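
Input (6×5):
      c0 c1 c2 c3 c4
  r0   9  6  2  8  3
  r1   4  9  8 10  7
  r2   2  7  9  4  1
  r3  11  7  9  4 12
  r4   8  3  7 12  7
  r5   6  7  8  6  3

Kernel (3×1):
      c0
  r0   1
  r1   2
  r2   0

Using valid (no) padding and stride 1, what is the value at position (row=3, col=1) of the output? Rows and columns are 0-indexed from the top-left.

13

The receptive field on the input at this output position is [7 / 3 / 7]. Elementwise product with the kernel and sum: 7·1 + 3·2.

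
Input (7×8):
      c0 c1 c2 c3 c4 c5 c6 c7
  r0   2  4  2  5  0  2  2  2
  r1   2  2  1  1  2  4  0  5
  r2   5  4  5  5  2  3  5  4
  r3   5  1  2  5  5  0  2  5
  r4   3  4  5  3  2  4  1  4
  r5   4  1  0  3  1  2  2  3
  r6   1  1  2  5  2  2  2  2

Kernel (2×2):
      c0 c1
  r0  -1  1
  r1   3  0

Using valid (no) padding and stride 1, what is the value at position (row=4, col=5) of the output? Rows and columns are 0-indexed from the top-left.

The receptive field on the input at this output position is [4 1 / 2 2]. Elementwise product with the kernel and sum: 4·-1 + 1·1 + 2·3.

3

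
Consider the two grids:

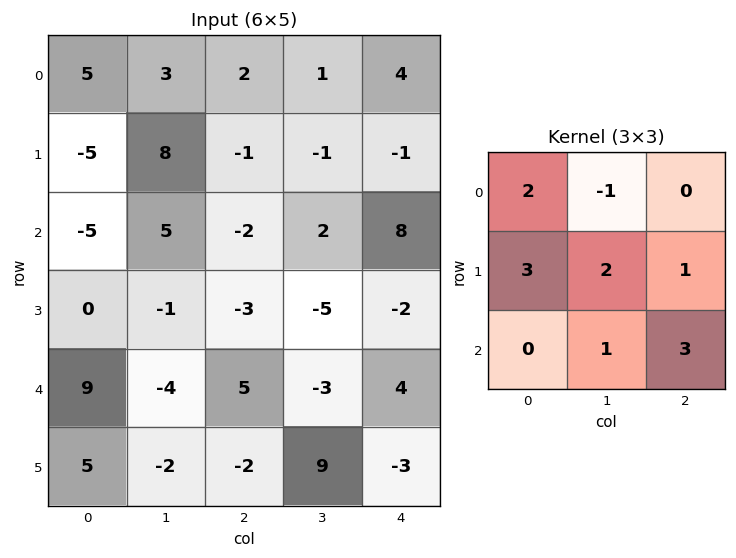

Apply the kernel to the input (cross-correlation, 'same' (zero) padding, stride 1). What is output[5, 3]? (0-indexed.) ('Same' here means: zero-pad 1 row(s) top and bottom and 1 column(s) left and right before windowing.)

The receptive field on the zero-padded input at this output position is [5 -3 4 / -2 9 -3 / 0 0 0]. Elementwise product with the kernel and sum: 5·2 + -3·-1 + -2·3 + 9·2 + -3·1 + 0·1 + 0·3.

22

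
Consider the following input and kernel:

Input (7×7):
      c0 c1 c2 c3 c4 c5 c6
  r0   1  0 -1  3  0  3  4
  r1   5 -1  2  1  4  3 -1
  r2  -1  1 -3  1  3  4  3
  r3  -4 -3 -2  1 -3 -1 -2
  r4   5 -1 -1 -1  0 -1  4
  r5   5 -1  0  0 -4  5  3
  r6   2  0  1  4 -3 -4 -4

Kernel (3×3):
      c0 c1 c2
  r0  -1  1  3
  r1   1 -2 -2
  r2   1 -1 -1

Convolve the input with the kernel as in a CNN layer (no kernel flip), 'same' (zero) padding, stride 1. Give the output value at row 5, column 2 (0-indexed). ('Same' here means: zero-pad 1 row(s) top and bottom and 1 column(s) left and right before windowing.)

-9

The receptive field on the zero-padded input at this output position is [-1 -1 -1 / -1 0 0 / 0 1 4]. Elementwise product with the kernel and sum: -1·-1 + -1·1 + -1·3 + -1·1 + 0·-2 + 0·-2 + 0·1 + 1·-1 + 4·-1.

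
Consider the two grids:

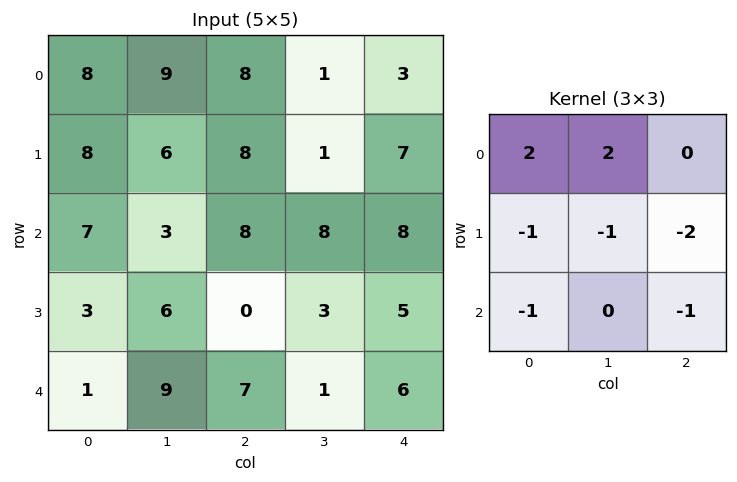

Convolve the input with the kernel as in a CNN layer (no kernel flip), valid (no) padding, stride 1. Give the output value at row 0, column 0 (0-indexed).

The receptive field on the input at this output position is [8 9 8 / 8 6 8 / 7 3 8]. Elementwise product with the kernel and sum: 8·2 + 9·2 + 8·-1 + 6·-1 + 8·-2 + 7·-1 + 8·-1.

-11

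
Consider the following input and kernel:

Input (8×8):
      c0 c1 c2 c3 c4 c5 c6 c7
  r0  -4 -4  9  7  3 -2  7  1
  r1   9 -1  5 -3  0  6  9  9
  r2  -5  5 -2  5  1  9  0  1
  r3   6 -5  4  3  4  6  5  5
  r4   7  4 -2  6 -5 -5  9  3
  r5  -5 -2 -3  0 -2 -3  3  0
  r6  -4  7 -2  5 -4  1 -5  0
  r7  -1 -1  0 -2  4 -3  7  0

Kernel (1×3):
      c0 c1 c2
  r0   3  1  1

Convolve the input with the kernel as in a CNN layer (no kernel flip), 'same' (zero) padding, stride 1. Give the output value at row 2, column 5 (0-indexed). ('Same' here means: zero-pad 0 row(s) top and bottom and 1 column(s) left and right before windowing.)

12

The receptive field on the zero-padded input at this output position is [1 9 0]. Elementwise product with the kernel and sum: 1·3 + 9·1 + 0·1.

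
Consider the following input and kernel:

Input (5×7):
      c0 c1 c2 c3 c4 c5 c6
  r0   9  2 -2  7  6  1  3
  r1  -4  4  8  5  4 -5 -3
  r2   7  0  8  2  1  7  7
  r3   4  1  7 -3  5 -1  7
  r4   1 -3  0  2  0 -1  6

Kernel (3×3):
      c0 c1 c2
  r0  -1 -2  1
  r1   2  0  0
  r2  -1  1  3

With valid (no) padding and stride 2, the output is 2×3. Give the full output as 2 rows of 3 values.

-6 7 30
5 5 19

Output[0,0]: The receptive field on the input at this output position is [9 2 -2 / -4 4 8 / 7 0 8]. Elementwise product with the kernel and sum: 9·-1 + 2·-2 + -2·1 + -4·2 + 7·-1 + 0·1 + 8·3.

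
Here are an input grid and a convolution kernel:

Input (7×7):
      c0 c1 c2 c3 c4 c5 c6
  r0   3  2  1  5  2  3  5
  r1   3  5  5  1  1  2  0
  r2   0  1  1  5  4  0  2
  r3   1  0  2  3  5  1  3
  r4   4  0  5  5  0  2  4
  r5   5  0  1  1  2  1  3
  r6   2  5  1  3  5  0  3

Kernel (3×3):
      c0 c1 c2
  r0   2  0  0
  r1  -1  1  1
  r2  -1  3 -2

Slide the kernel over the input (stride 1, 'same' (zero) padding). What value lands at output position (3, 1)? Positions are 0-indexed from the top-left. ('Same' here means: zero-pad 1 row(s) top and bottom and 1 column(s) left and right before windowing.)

The receptive field on the zero-padded input at this output position is [0 1 1 / 1 0 2 / 4 0 5]. Elementwise product with the kernel and sum: 0·2 + 1·-1 + 0·1 + 2·1 + 4·-1 + 0·3 + 5·-2.

-13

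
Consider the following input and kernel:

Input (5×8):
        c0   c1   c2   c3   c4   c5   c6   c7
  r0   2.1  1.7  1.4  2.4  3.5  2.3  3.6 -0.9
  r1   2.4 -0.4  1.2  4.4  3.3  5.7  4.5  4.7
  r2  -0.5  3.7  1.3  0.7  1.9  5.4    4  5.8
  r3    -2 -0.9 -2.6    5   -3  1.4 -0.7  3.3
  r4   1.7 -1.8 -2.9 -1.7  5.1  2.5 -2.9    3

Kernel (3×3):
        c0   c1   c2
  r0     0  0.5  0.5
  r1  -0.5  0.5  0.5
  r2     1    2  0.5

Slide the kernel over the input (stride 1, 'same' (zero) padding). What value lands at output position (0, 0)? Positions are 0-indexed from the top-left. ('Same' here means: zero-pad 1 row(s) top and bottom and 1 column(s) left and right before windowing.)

The receptive field on the zero-padded input at this output position is [0 0 0 / 0 2.1 1.7 / 0 2.4 -0.4]. Elementwise product with the kernel and sum: 0·0.5 + 0·0.5 + 0·-0.5 + 2.1·0.5 + 1.7·0.5 + 0·1 + 2.4·2 + -0.4·0.5.

6.5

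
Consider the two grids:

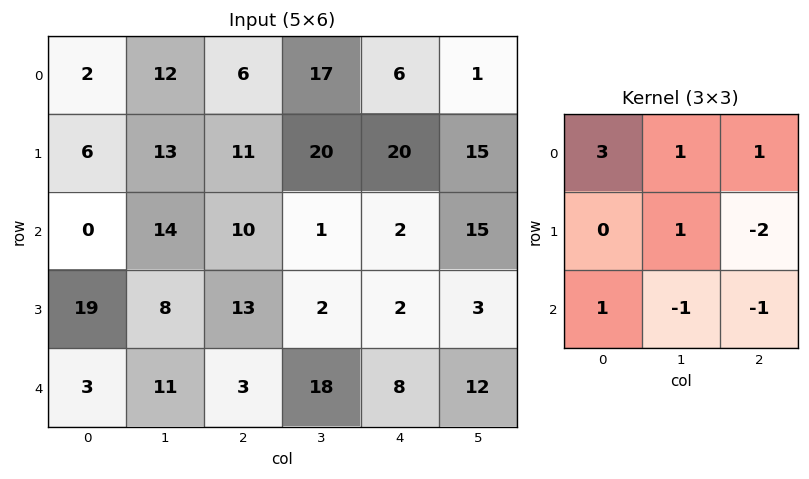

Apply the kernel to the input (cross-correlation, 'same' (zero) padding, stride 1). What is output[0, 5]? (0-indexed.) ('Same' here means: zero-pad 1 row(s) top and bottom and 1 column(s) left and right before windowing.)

The receptive field on the zero-padded input at this output position is [0 0 0 / 6 1 0 / 20 15 0]. Elementwise product with the kernel and sum: 0·3 + 0·1 + 0·1 + 1·1 + 0·-2 + 20·1 + 15·-1 + 0·-1.

6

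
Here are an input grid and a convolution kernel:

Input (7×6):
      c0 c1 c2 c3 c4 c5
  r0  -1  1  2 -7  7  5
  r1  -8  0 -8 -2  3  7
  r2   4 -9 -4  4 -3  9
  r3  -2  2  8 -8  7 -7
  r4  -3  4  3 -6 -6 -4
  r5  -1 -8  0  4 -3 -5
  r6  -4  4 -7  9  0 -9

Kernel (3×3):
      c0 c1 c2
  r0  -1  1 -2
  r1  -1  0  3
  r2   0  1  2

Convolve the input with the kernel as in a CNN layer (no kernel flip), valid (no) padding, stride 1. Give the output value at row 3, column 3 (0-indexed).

10

The receptive field on the input at this output position is [-8 7 -7 / -6 -6 -4 / 4 -3 -5]. Elementwise product with the kernel and sum: -8·-1 + 7·1 + -7·-2 + -6·-1 + -4·3 + -3·1 + -5·2.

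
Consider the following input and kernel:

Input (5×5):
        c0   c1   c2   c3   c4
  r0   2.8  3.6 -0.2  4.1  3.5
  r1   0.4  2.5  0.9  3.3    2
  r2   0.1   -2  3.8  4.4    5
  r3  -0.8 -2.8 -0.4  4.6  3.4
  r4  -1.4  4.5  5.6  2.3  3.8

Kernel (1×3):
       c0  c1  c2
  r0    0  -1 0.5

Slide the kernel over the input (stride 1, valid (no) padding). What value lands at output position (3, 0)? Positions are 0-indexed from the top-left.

The receptive field on the input at this output position is [-0.8 -2.8 -0.4]. Elementwise product with the kernel and sum: -2.8·-1 + -0.4·0.5.

2.6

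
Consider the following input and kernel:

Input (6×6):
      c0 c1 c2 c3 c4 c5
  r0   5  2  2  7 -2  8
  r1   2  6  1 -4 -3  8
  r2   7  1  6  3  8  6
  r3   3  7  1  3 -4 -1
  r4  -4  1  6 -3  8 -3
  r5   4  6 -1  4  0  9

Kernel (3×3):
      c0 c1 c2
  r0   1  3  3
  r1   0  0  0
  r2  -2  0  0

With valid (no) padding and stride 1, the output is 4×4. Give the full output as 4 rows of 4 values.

Output[0,0]: The receptive field on the input at this output position is [5 2 2 / 2 6 1 / 7 1 6]. Elementwise product with the kernel and sum: 5·1 + 2·3 + 2·3 + 7·-2.
Output[0,1]: The receptive field on the input at this output position is [2 2 7 / 6 1 -4 / 1 6 3]. Elementwise product with the kernel and sum: 2·1 + 2·3 + 7·3 + 1·-2.

3 27 5 19
17 -17 -22 5
36 26 27 51
19 7 0 -20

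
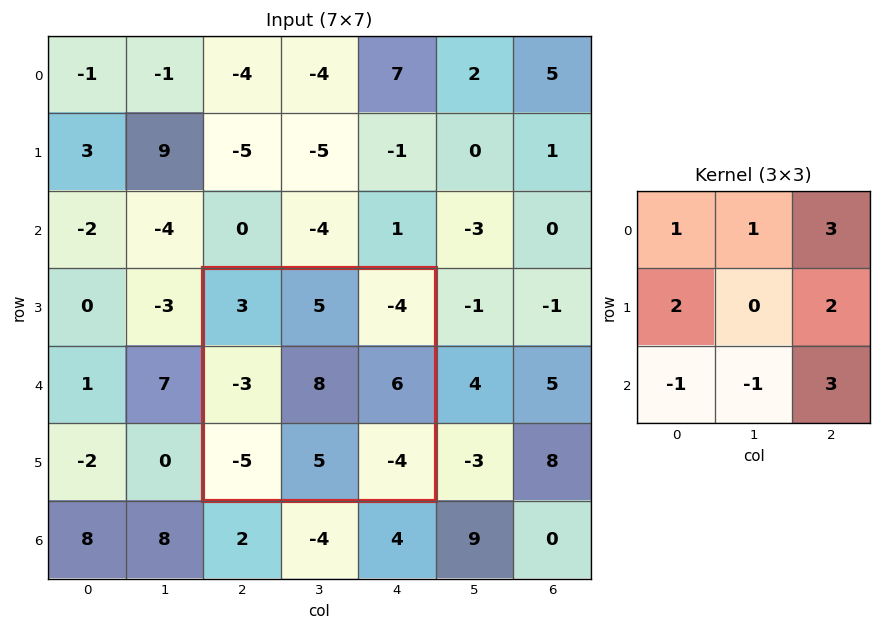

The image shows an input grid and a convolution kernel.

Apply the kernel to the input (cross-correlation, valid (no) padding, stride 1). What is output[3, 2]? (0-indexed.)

The receptive field on the input at this output position is [3 5 -4 / -3 8 6 / -5 5 -4]. Elementwise product with the kernel and sum: 3·1 + 5·1 + -4·3 + -3·2 + 6·2 + -5·-1 + 5·-1 + -4·3.

-10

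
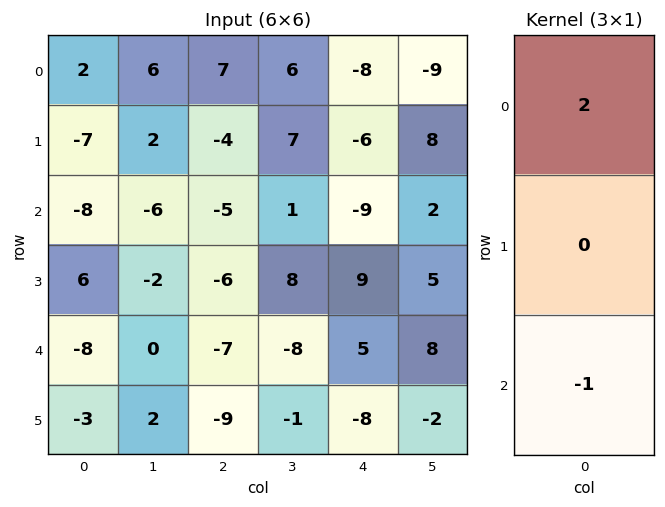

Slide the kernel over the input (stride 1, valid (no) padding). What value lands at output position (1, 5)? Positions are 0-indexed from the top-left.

11

The receptive field on the input at this output position is [8 / 2 / 5]. Elementwise product with the kernel and sum: 8·2 + 5·-1.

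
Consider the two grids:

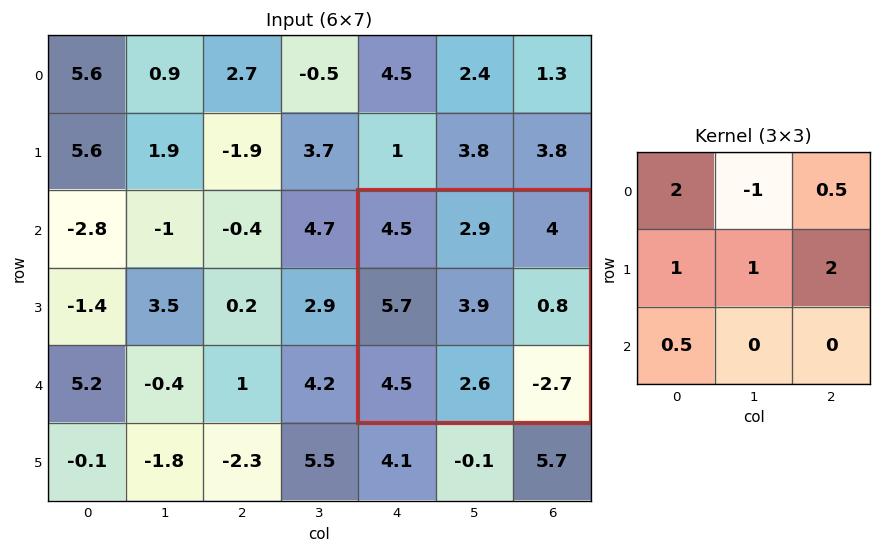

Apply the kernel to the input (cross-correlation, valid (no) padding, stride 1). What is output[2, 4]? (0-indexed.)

21.55

The receptive field on the input at this output position is [4.5 2.9 4 / 5.7 3.9 0.8 / 4.5 2.6 -2.7]. Elementwise product with the kernel and sum: 4.5·2 + 2.9·-1 + 4·0.5 + 5.7·1 + 3.9·1 + 0.8·2 + 4.5·0.5.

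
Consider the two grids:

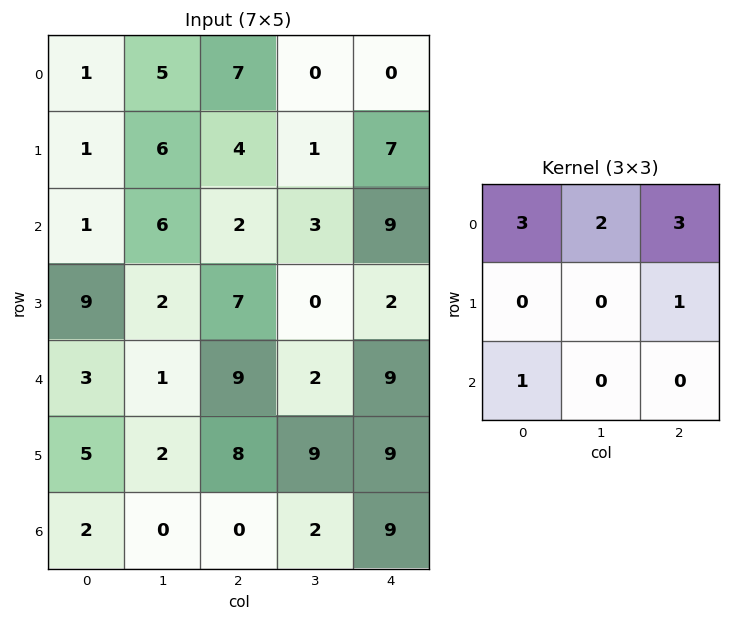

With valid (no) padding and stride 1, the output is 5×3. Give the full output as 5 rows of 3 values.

39 36 30
38 34 51
31 32 50
66 24 44
48 36 67

Output[0,0]: The receptive field on the input at this output position is [1 5 7 / 1 6 4 / 1 6 2]. Elementwise product with the kernel and sum: 1·3 + 5·2 + 7·3 + 4·1 + 1·1.
Output[0,1]: The receptive field on the input at this output position is [5 7 0 / 6 4 1 / 6 2 3]. Elementwise product with the kernel and sum: 5·3 + 7·2 + 0·3 + 1·1 + 6·1.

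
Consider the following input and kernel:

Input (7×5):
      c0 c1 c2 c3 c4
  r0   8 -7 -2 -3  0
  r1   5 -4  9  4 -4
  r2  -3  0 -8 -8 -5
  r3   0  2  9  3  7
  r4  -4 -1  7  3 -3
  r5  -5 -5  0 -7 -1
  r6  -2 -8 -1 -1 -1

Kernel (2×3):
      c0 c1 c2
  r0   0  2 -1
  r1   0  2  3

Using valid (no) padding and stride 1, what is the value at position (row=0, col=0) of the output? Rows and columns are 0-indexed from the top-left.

The receptive field on the input at this output position is [8 -7 -2 / 5 -4 9]. Elementwise product with the kernel and sum: -7·2 + -2·-1 + -4·2 + 9·3.

7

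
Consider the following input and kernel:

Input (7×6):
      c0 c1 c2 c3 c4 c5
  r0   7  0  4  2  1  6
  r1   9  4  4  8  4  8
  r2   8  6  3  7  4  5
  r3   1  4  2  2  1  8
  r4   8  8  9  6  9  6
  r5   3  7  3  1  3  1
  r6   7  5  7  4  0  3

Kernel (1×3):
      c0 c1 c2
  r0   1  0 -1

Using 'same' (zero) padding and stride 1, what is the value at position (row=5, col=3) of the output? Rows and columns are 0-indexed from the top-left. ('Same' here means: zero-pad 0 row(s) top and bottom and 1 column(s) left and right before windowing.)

The receptive field on the zero-padded input at this output position is [3 1 3]. Elementwise product with the kernel and sum: 3·1 + 3·-1.

0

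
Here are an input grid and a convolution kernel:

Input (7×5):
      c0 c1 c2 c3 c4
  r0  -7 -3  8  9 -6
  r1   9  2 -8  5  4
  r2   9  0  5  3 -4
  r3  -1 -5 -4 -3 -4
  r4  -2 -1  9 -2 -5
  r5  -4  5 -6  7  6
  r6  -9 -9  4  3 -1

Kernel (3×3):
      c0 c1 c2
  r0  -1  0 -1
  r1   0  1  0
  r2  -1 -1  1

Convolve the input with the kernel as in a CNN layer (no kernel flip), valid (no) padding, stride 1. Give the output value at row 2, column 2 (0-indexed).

The receptive field on the input at this output position is [5 3 -4 / -4 -3 -4 / 9 -2 -5]. Elementwise product with the kernel and sum: 5·-1 + -4·-1 + -3·1 + 9·-1 + -2·-1 + -5·1.

-16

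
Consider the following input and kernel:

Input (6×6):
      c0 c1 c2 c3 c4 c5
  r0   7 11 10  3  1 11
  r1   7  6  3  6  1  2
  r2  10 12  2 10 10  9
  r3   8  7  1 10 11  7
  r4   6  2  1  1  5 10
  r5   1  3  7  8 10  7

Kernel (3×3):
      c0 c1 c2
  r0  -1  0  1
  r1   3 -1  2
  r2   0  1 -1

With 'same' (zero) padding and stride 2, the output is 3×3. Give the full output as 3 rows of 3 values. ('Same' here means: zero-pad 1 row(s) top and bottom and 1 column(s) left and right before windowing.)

16 26 29
21 45 38
3 9 18

Output[0,0]: The receptive field on the zero-padded input at this output position is [0 0 0 / 0 7 11 / 0 7 6]. Elementwise product with the kernel and sum: 0·-1 + 0·1 + 0·3 + 7·-1 + 11·2 + 7·1 + 6·-1.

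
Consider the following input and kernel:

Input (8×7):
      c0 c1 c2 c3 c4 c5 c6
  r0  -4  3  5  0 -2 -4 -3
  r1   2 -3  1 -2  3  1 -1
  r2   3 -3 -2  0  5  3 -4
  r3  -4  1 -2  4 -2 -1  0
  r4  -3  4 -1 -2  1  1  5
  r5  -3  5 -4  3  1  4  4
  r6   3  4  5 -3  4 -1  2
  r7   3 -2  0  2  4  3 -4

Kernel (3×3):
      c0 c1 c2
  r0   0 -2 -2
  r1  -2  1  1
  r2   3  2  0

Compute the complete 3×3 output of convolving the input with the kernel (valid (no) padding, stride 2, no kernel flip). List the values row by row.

-19 -3 29
16 -11 10
18 23 4

Output[0,0]: The receptive field on the input at this output position is [-4 3 5 / 2 -3 1 / 3 -3 -2]. Elementwise product with the kernel and sum: 3·-2 + 5·-2 + 2·-2 + -3·1 + 1·1 + 3·3 + -3·2.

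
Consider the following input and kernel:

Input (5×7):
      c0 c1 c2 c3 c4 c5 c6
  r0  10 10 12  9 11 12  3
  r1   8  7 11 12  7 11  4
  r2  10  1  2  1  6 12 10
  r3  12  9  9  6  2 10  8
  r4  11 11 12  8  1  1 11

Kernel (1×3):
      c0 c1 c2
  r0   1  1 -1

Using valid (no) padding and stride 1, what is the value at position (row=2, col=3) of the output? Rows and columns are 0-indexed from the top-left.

-5

The receptive field on the input at this output position is [1 6 12]. Elementwise product with the kernel and sum: 1·1 + 6·1 + 12·-1.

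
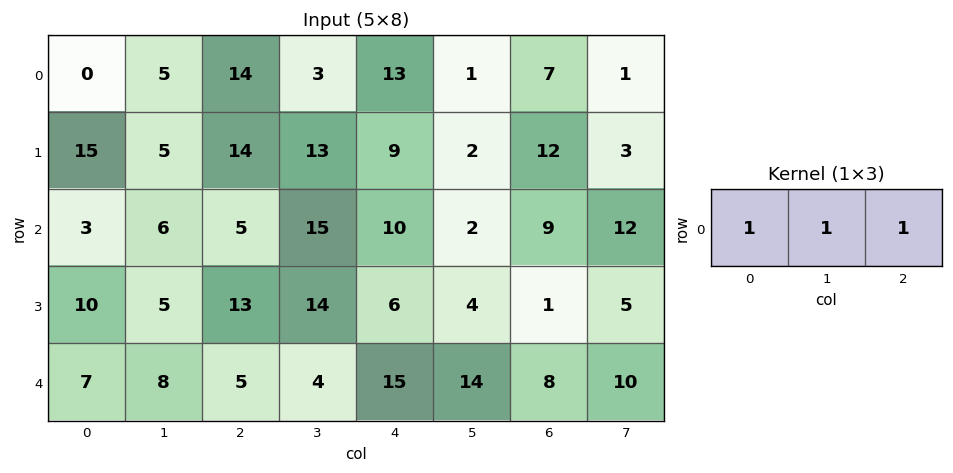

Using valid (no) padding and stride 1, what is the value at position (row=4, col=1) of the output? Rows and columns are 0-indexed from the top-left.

17

The receptive field on the input at this output position is [8 5 4]. Elementwise product with the kernel and sum: 8·1 + 5·1 + 4·1.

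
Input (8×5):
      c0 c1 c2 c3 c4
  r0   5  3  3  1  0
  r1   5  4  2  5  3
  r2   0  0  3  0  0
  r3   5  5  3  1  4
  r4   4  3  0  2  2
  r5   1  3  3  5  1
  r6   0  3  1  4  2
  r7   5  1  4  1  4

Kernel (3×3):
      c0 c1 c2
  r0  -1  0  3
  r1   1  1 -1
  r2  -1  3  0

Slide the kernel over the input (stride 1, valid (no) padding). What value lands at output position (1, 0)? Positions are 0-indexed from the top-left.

The receptive field on the input at this output position is [5 4 2 / 0 0 3 / 5 5 3]. Elementwise product with the kernel and sum: 5·-1 + 2·3 + 0·1 + 0·1 + 3·-1 + 5·-1 + 5·3.

8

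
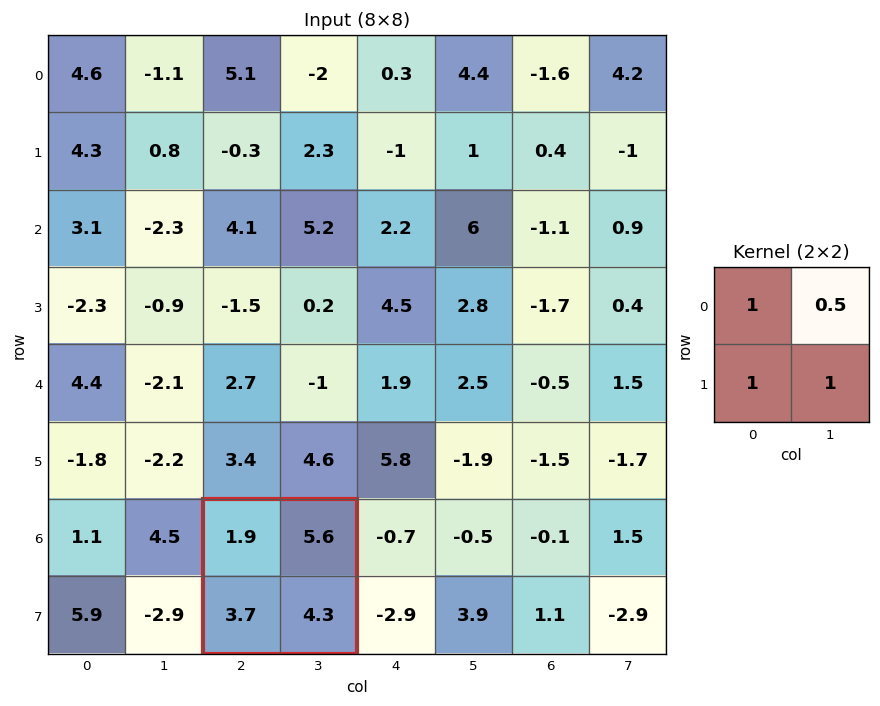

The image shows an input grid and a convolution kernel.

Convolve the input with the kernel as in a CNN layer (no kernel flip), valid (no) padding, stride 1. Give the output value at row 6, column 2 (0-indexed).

The receptive field on the input at this output position is [1.9 5.6 / 3.7 4.3]. Elementwise product with the kernel and sum: 1.9·1 + 5.6·0.5 + 3.7·1 + 4.3·1.

12.7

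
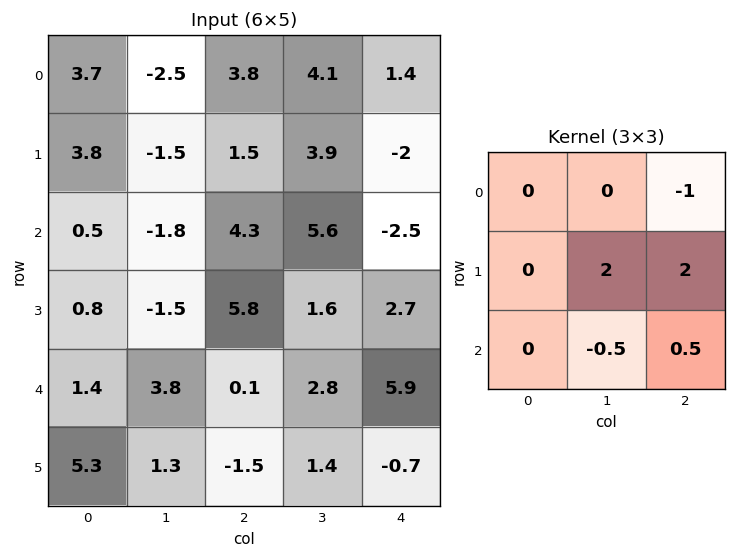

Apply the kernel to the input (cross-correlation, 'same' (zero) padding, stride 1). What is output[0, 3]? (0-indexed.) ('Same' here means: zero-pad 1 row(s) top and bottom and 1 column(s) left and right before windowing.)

8.05

The receptive field on the zero-padded input at this output position is [0 0 0 / 3.8 4.1 1.4 / 1.5 3.9 -2]. Elementwise product with the kernel and sum: 0·-1 + 4.1·2 + 1.4·2 + 3.9·-0.5 + -2·0.5.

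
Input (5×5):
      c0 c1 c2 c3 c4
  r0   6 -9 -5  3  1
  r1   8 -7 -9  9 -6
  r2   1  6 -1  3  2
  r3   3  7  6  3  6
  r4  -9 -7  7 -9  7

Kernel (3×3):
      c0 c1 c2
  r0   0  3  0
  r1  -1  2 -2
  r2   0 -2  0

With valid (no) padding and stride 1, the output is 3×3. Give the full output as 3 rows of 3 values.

Output[0,0]: The receptive field on the input at this output position is [6 -9 -5 / 8 -7 -9 / 1 6 -1]. Elementwise product with the kernel and sum: -9·3 + 8·-1 + -7·2 + -9·-2 + 6·-2.

-43 -42 42
-22 -53 24
31 -18 15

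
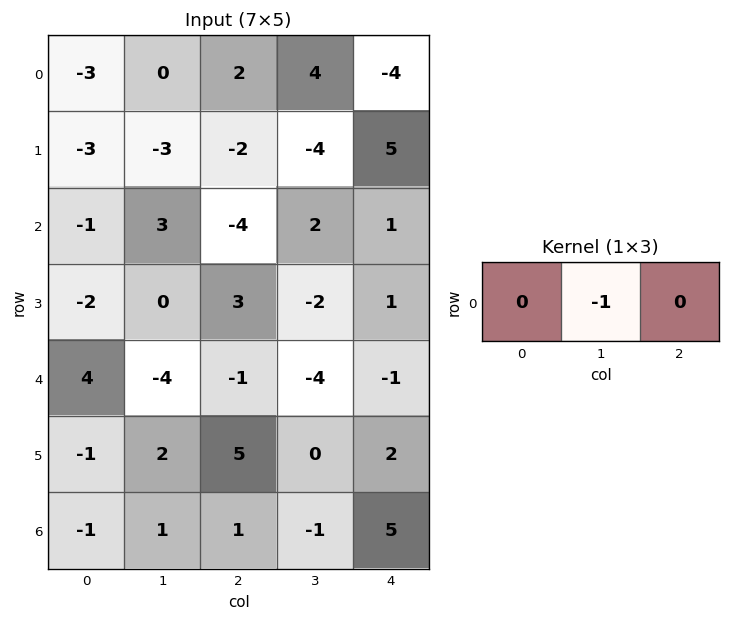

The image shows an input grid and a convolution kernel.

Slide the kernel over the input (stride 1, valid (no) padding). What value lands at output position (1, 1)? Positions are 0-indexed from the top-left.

The receptive field on the input at this output position is [-3 -2 -4]. Elementwise product with the kernel and sum: -2·-1.

2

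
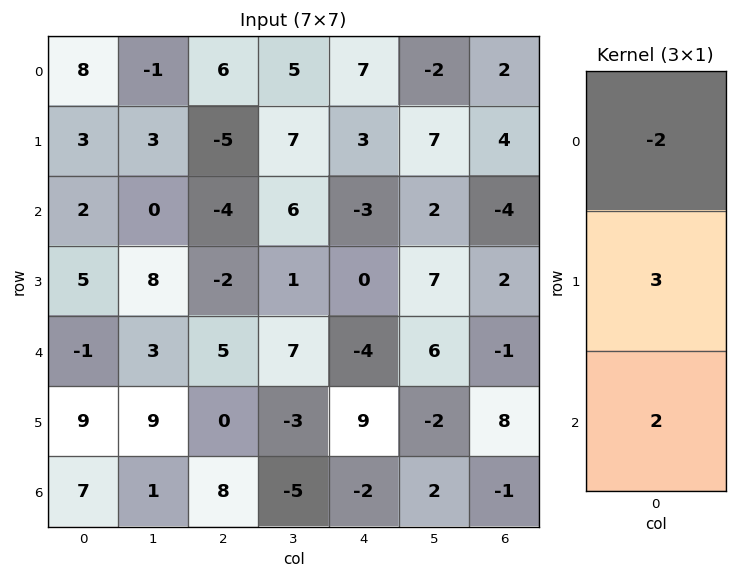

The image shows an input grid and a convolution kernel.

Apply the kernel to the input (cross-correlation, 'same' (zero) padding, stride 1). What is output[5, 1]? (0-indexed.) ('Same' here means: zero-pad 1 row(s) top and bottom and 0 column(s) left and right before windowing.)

The receptive field on the zero-padded input at this output position is [3 / 9 / 1]. Elementwise product with the kernel and sum: 3·-2 + 9·3 + 1·2.

23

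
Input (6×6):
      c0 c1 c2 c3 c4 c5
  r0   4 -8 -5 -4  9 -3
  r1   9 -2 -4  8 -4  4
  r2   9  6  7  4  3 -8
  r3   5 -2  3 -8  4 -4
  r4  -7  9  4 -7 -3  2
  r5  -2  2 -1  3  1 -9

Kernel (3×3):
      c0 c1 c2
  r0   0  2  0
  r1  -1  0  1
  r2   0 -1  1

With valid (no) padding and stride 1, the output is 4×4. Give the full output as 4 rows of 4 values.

Output[0,0]: The receptive field on the input at this output position is [4 -8 -5 / 9 -2 -4 / 9 6 7]. Elementwise product with the kernel and sum: -8·2 + 9·-1 + -4·1 + 6·-1 + 7·1.
Output[0,1]: The receptive field on the input at this output position is [-8 -5 -4 / -2 -4 8 / 6 7 4]. Elementwise product with the kernel and sum: -5·2 + -2·-1 + 8·1 + 7·-1 + 4·1.

-28 -3 -9 3
-1 -21 24 -28
5 -3 13 15
4 -6 -25 7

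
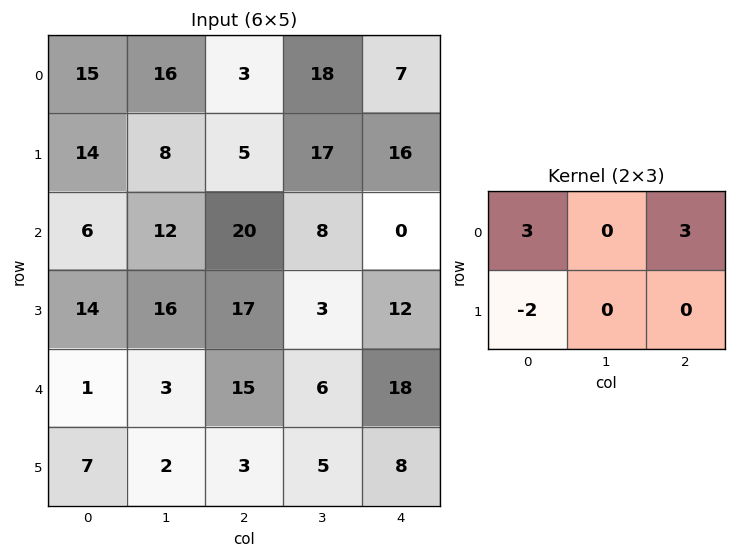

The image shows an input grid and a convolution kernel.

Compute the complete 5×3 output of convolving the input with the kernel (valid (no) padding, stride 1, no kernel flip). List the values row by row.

26 86 20
45 51 23
50 28 26
91 51 57
34 23 93

Output[0,0]: The receptive field on the input at this output position is [15 16 3 / 14 8 5]. Elementwise product with the kernel and sum: 15·3 + 3·3 + 14·-2.
Output[0,1]: The receptive field on the input at this output position is [16 3 18 / 8 5 17]. Elementwise product with the kernel and sum: 16·3 + 18·3 + 8·-2.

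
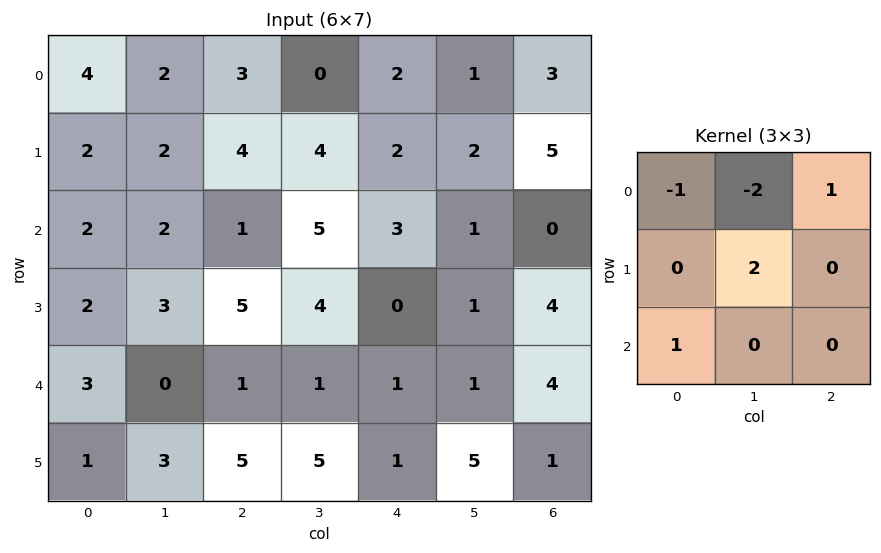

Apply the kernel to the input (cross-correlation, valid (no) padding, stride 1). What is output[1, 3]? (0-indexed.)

The receptive field on the input at this output position is [4 2 2 / 5 3 1 / 4 0 1]. Elementwise product with the kernel and sum: 4·-1 + 2·-2 + 2·1 + 3·2 + 4·1.

4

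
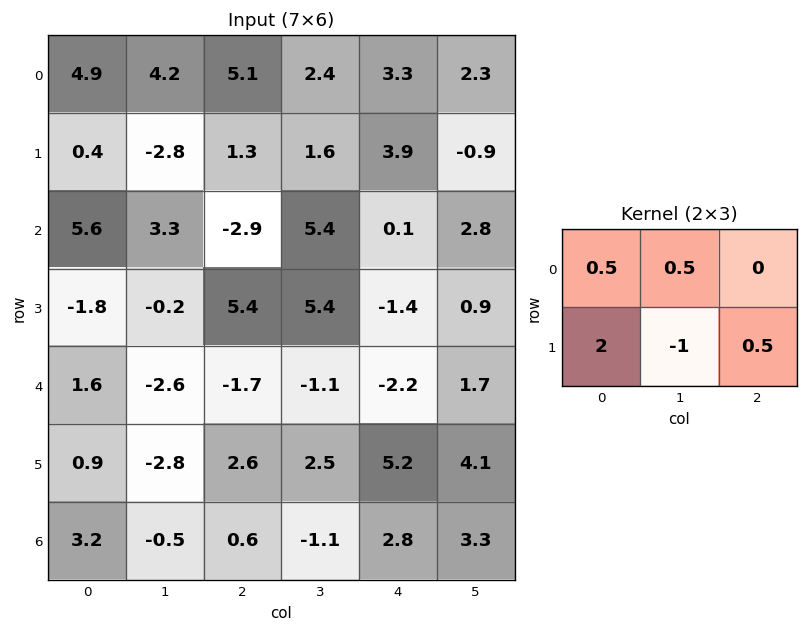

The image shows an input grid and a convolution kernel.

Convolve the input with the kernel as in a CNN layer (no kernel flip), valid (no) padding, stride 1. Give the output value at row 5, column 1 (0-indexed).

-2.25

The receptive field on the input at this output position is [-2.8 2.6 2.5 / -0.5 0.6 -1.1]. Elementwise product with the kernel and sum: -2.8·0.5 + 2.6·0.5 + -0.5·2 + 0.6·-1 + -1.1·0.5.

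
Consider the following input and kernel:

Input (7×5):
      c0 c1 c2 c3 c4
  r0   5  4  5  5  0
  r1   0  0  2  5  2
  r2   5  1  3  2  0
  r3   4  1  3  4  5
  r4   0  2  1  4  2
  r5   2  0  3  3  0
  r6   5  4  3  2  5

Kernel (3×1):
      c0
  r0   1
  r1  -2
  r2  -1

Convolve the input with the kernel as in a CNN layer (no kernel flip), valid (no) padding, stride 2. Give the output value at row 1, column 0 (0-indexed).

The receptive field on the input at this output position is [5 / 4 / 0]. Elementwise product with the kernel and sum: 5·1 + 4·-2 + 0·-1.

-3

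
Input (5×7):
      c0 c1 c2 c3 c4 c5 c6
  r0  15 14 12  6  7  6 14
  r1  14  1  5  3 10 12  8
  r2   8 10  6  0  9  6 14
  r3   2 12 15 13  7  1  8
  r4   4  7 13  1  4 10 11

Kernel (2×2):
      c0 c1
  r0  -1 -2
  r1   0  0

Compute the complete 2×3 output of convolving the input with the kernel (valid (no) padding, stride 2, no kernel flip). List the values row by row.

Output[0,0]: The receptive field on the input at this output position is [15 14 / 14 1]. Elementwise product with the kernel and sum: 15·-1 + 14·-2.
Output[0,1]: The receptive field on the input at this output position is [12 6 / 5 3]. Elementwise product with the kernel and sum: 12·-1 + 6·-2.

-43 -24 -19
-28 -6 -21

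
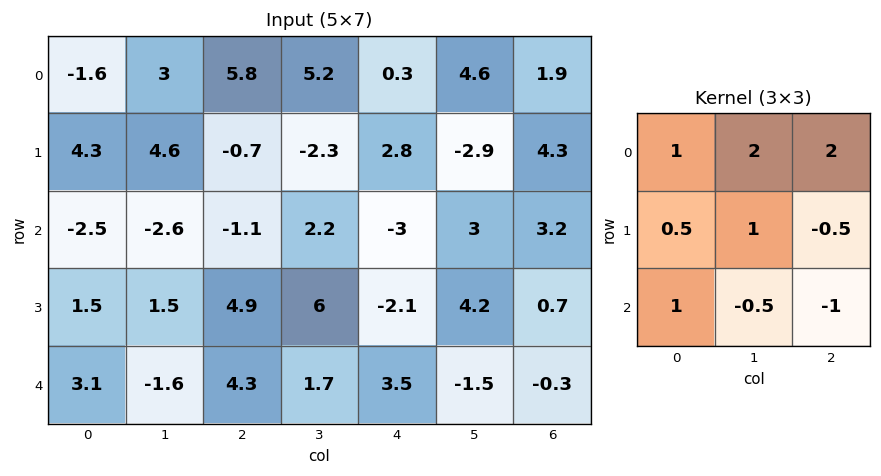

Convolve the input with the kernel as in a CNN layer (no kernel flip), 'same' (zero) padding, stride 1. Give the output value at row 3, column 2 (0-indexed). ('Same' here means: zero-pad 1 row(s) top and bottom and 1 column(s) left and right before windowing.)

-3.2

The receptive field on the zero-padded input at this output position is [-2.6 -1.1 2.2 / 1.5 4.9 6 / -1.6 4.3 1.7]. Elementwise product with the kernel and sum: -2.6·1 + -1.1·2 + 2.2·2 + 1.5·0.5 + 4.9·1 + 6·-0.5 + -1.6·1 + 4.3·-0.5 + 1.7·-1.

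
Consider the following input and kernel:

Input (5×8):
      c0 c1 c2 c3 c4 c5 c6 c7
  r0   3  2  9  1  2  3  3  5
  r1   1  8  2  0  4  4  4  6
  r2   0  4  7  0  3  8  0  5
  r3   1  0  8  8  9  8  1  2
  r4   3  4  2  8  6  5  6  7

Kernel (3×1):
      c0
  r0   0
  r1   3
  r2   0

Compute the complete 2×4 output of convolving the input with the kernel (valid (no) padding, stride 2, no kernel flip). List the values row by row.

Output[0,0]: The receptive field on the input at this output position is [3 / 1 / 0]. Elementwise product with the kernel and sum: 1·3.
Output[0,1]: The receptive field on the input at this output position is [9 / 2 / 7]. Elementwise product with the kernel and sum: 2·3.

3 6 12 12
3 24 27 3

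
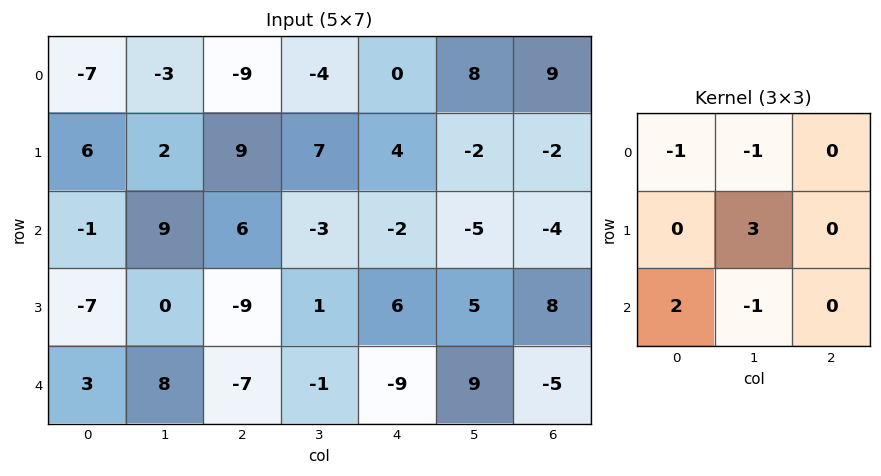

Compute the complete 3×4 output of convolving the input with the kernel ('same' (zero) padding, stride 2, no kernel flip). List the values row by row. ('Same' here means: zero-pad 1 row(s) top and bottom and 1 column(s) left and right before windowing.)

-27 -32 10 25
-2 16 -21 -6
16 -12 -34 -28

Output[0,0]: The receptive field on the zero-padded input at this output position is [0 0 0 / 0 -7 -3 / 0 6 2]. Elementwise product with the kernel and sum: 0·-1 + 0·-1 + -7·3 + 0·2 + 6·-1.
Output[0,1]: The receptive field on the zero-padded input at this output position is [0 0 0 / -3 -9 -4 / 2 9 7]. Elementwise product with the kernel and sum: 0·-1 + 0·-1 + -9·3 + 2·2 + 9·-1.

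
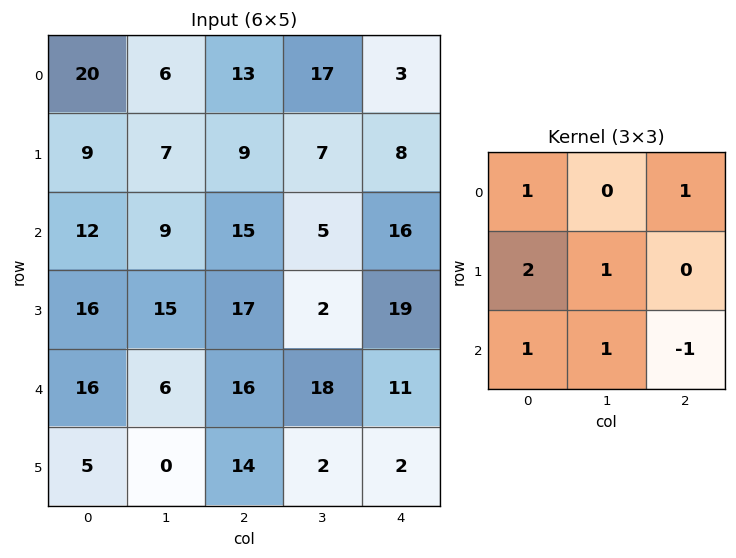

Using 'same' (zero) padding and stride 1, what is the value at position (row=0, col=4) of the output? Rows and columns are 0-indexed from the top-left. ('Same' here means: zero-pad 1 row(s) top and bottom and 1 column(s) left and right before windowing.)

The receptive field on the zero-padded input at this output position is [0 0 0 / 17 3 0 / 7 8 0]. Elementwise product with the kernel and sum: 0·1 + 0·1 + 17·2 + 3·1 + 7·1 + 8·1 + 0·-1.

52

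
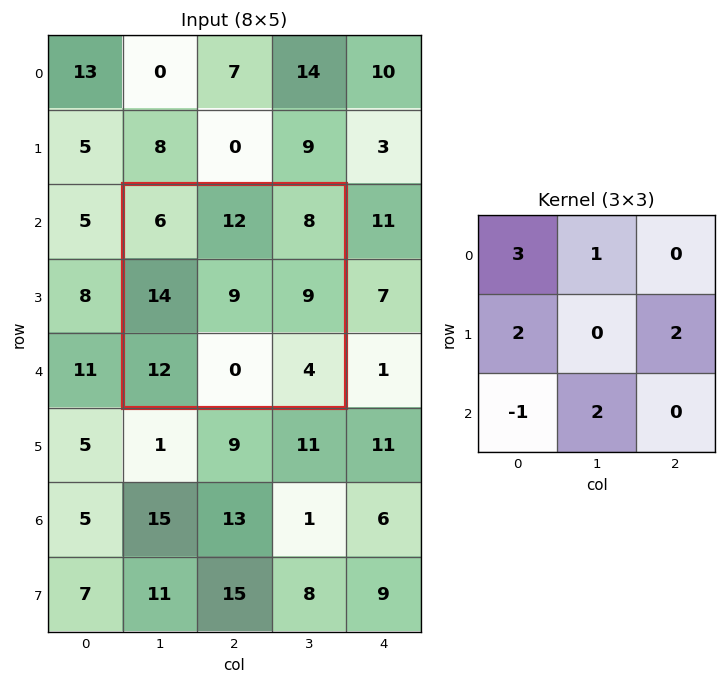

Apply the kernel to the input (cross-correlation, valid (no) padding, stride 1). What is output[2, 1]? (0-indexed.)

The receptive field on the input at this output position is [6 12 8 / 14 9 9 / 12 0 4]. Elementwise product with the kernel and sum: 6·3 + 12·1 + 14·2 + 9·2 + 12·-1 + 0·2.

64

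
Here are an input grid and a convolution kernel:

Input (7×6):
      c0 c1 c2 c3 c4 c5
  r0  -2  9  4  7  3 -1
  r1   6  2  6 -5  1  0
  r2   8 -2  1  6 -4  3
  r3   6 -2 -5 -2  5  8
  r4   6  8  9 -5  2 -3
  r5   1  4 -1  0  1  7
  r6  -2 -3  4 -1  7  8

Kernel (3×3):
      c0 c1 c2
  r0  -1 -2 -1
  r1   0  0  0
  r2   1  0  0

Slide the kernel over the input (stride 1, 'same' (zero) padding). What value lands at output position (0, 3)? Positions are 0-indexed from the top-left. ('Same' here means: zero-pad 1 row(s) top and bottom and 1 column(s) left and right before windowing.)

6

The receptive field on the zero-padded input at this output position is [0 0 0 / 4 7 3 / 6 -5 1]. Elementwise product with the kernel and sum: 0·-1 + 0·-2 + 0·-1 + 6·1.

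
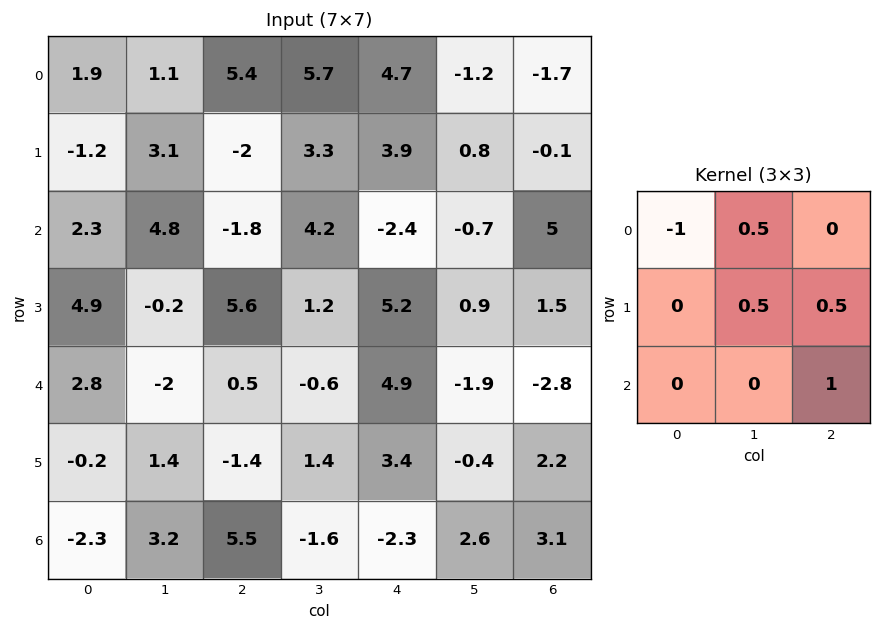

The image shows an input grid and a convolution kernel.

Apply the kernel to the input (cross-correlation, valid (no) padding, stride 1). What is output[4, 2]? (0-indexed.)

-0.7

The receptive field on the input at this output position is [0.5 -0.6 4.9 / -1.4 1.4 3.4 / 5.5 -1.6 -2.3]. Elementwise product with the kernel and sum: 0.5·-1 + -0.6·0.5 + 1.4·0.5 + 3.4·0.5 + -2.3·1.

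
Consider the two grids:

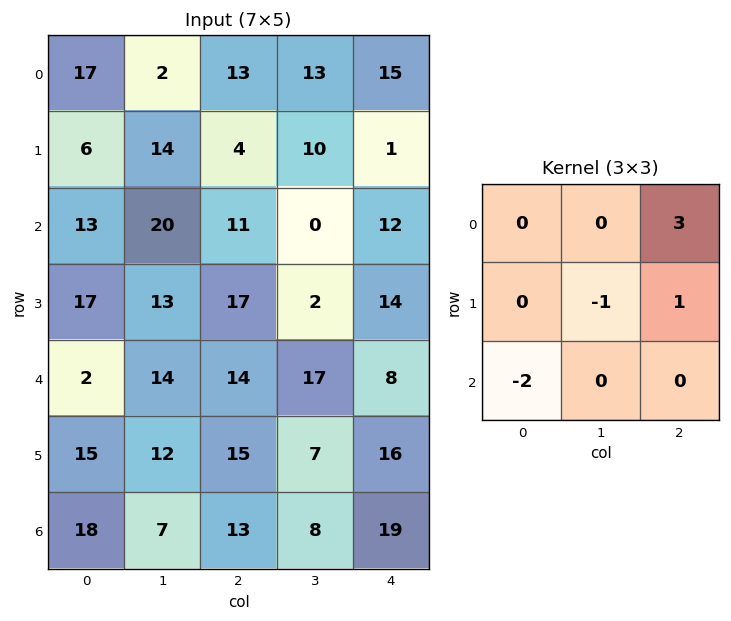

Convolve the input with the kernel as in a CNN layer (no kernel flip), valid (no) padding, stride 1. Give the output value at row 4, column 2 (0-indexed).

The receptive field on the input at this output position is [14 17 8 / 15 7 16 / 13 8 19]. Elementwise product with the kernel and sum: 8·3 + 7·-1 + 16·1 + 13·-2.

7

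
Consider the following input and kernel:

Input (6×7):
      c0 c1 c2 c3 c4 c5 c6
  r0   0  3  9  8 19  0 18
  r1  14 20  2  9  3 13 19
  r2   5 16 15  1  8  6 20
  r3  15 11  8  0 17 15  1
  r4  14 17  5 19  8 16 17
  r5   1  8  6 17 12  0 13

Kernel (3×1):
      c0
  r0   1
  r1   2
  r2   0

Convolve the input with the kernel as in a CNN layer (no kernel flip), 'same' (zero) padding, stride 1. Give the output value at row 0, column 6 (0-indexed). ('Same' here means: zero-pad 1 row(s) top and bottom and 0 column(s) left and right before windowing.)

36

The receptive field on the zero-padded input at this output position is [0 / 18 / 19]. Elementwise product with the kernel and sum: 0·1 + 18·2.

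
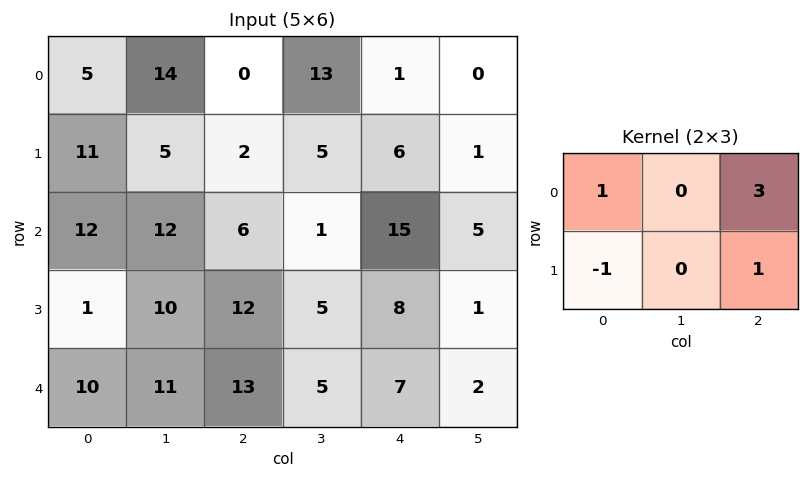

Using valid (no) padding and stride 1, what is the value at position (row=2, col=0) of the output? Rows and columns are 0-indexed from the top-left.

41

The receptive field on the input at this output position is [12 12 6 / 1 10 12]. Elementwise product with the kernel and sum: 12·1 + 6·3 + 1·-1 + 12·1.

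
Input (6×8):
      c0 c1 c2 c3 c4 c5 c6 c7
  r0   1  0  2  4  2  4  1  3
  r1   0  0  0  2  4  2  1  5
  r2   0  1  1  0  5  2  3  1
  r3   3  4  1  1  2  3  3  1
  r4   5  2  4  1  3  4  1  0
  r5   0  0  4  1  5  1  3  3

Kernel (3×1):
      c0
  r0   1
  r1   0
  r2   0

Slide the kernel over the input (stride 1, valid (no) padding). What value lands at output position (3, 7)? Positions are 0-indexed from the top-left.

1

The receptive field on the input at this output position is [1 / 0 / 3]. Elementwise product with the kernel and sum: 1·1.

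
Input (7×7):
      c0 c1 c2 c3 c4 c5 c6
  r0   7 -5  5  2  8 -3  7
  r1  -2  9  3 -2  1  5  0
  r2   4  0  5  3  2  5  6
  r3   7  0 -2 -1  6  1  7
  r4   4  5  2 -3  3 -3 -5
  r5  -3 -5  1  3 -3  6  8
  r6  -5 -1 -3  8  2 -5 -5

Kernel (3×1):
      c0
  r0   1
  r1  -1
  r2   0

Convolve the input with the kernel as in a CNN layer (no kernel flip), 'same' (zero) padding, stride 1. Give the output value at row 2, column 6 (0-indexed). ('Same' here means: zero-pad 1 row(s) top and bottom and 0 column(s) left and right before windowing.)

The receptive field on the zero-padded input at this output position is [0 / 6 / 7]. Elementwise product with the kernel and sum: 0·1 + 6·-1.

-6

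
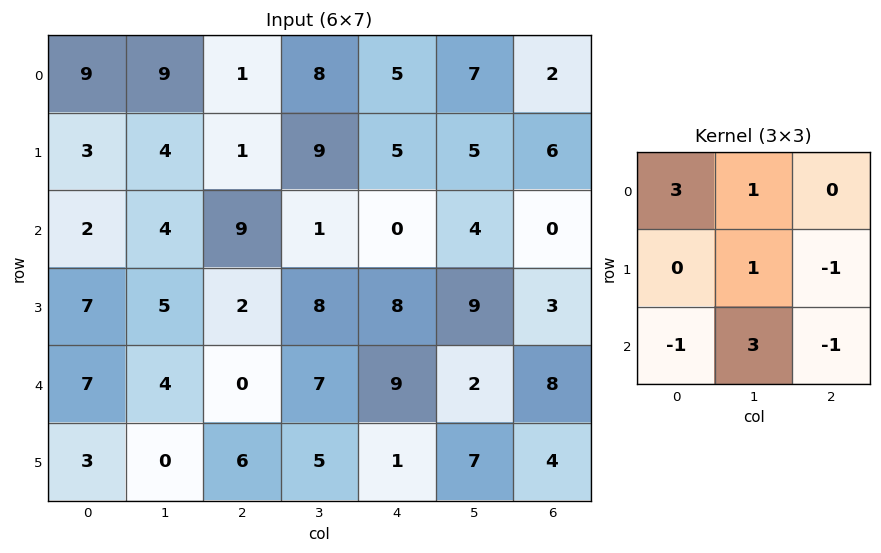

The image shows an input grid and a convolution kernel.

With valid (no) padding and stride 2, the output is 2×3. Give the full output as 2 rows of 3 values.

40 9 33
18 40 -1

Output[0,0]: The receptive field on the input at this output position is [9 9 1 / 3 4 1 / 2 4 9]. Elementwise product with the kernel and sum: 9·3 + 9·1 + 4·1 + 1·-1 + 2·-1 + 4·3 + 9·-1.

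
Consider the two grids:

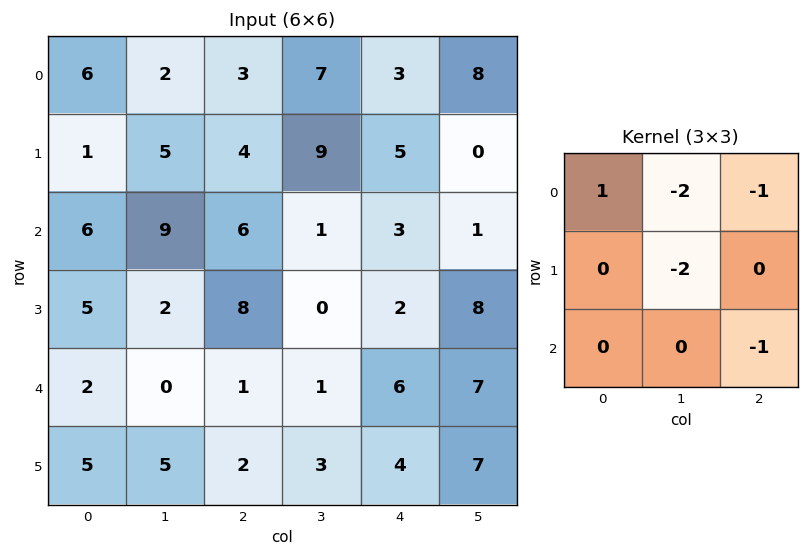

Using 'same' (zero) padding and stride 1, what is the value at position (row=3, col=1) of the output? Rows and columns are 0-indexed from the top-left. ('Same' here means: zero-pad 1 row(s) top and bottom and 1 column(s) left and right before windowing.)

-23

The receptive field on the zero-padded input at this output position is [6 9 6 / 5 2 8 / 2 0 1]. Elementwise product with the kernel and sum: 6·1 + 9·-2 + 6·-1 + 2·-2 + 1·-1.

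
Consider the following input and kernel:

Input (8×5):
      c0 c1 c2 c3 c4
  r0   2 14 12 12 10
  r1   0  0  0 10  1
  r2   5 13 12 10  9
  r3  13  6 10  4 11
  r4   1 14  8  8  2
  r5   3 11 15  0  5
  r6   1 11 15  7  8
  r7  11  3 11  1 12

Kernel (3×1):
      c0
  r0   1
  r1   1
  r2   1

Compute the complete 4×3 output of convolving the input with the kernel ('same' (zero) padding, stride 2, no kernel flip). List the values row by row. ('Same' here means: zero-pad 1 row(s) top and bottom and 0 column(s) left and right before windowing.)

2 12 11
18 22 21
17 33 18
15 41 25

Output[0,0]: The receptive field on the zero-padded input at this output position is [0 / 2 / 0]. Elementwise product with the kernel and sum: 0·1 + 2·1 + 0·1.
Output[0,1]: The receptive field on the zero-padded input at this output position is [0 / 12 / 0]. Elementwise product with the kernel and sum: 0·1 + 12·1 + 0·1.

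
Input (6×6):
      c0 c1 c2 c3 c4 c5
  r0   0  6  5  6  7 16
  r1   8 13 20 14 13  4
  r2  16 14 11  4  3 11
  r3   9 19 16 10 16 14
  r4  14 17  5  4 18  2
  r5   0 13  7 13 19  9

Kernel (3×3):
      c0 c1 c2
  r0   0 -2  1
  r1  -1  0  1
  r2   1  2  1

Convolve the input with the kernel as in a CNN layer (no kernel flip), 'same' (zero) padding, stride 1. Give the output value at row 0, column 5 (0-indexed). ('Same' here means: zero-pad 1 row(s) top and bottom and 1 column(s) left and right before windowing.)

The receptive field on the zero-padded input at this output position is [0 0 0 / 7 16 0 / 13 4 0]. Elementwise product with the kernel and sum: 0·-2 + 0·1 + 7·-1 + 0·1 + 13·1 + 4·2 + 0·1.

14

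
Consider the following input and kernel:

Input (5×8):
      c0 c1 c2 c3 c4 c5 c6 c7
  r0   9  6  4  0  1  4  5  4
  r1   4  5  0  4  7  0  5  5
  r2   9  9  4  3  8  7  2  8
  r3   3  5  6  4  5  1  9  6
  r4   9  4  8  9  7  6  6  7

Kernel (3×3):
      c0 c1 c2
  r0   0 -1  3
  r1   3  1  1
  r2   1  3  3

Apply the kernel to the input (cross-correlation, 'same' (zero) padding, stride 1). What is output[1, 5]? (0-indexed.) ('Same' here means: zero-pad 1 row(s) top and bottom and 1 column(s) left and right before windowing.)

72

The receptive field on the zero-padded input at this output position is [1 4 5 / 7 0 5 / 8 7 2]. Elementwise product with the kernel and sum: 4·-1 + 5·3 + 7·3 + 0·1 + 5·1 + 8·1 + 7·3 + 2·3.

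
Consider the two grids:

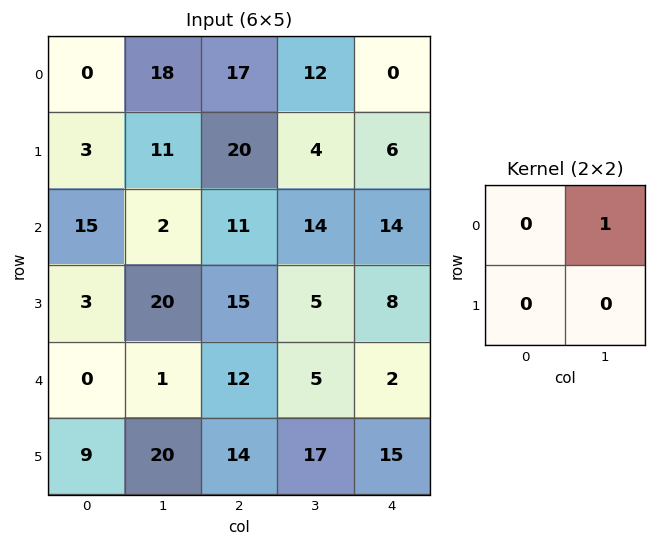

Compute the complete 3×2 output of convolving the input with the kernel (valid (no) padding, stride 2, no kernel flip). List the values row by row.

18 12
2 14
1 5

Output[0,0]: The receptive field on the input at this output position is [0 18 / 3 11]. Elementwise product with the kernel and sum: 18·1.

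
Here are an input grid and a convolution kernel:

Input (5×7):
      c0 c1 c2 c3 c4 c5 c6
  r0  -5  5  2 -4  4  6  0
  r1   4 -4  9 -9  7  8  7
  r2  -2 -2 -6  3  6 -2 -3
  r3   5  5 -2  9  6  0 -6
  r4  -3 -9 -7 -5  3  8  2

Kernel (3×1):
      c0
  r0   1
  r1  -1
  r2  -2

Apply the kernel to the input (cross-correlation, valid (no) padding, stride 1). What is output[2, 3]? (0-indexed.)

4

The receptive field on the input at this output position is [3 / 9 / -5]. Elementwise product with the kernel and sum: 3·1 + 9·-1 + -5·-2.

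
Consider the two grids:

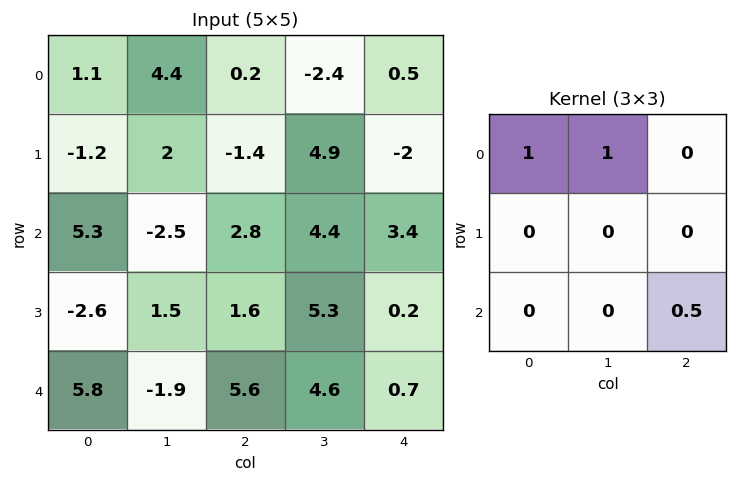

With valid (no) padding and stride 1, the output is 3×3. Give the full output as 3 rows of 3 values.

Output[0,0]: The receptive field on the input at this output position is [1.1 4.4 0.2 / -1.2 2 -1.4 / 5.3 -2.5 2.8]. Elementwise product with the kernel and sum: 1.1·1 + 4.4·1 + 2.8·0.5.

6.9 6.8 -0.5
1.6 3.25 3.6
5.6 2.6 7.55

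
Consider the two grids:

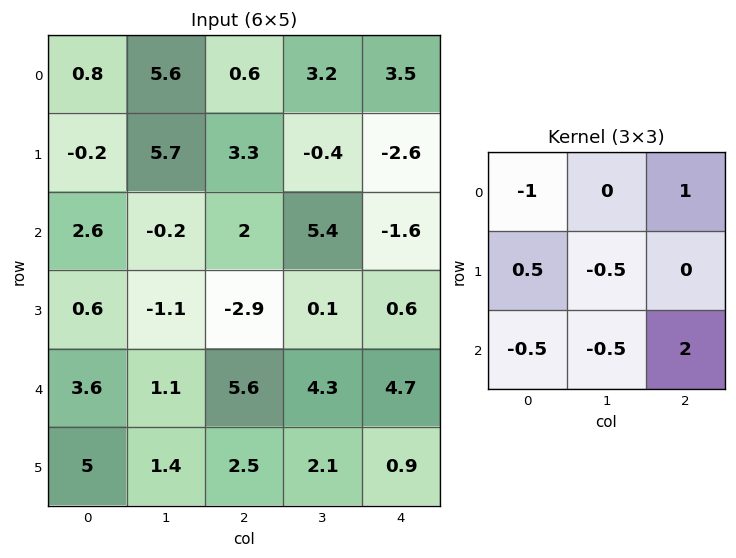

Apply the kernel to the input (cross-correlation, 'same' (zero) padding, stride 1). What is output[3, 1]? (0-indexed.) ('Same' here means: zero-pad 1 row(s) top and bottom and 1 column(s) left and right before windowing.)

The receptive field on the zero-padded input at this output position is [2.6 -0.2 2 / 0.6 -1.1 -2.9 / 3.6 1.1 5.6]. Elementwise product with the kernel and sum: 2.6·-1 + 2·1 + 0.6·0.5 + -1.1·-0.5 + 3.6·-0.5 + 1.1·-0.5 + 5.6·2.

9.1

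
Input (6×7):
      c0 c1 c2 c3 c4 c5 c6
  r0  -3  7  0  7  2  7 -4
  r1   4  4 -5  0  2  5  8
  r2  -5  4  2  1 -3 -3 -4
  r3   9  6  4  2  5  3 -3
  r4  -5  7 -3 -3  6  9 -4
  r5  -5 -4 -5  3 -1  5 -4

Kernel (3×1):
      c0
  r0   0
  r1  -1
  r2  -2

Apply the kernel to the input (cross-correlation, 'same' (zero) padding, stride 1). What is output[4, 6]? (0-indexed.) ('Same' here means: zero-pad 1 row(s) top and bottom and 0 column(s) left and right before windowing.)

The receptive field on the zero-padded input at this output position is [-3 / -4 / -4]. Elementwise product with the kernel and sum: -4·-1 + -4·-2.

12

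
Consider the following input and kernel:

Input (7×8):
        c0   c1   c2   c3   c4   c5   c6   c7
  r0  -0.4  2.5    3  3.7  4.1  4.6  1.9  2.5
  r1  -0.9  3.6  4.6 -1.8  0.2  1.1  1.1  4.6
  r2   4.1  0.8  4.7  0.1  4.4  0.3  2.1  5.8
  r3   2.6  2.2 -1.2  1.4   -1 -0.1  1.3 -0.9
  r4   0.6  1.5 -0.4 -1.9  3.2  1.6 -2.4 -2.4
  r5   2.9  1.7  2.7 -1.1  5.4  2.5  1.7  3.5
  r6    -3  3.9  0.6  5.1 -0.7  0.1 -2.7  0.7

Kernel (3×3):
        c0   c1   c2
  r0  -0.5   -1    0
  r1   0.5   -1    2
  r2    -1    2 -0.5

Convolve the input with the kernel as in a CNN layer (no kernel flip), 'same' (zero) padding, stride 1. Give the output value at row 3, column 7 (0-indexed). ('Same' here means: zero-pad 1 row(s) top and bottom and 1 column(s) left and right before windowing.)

The receptive field on the zero-padded input at this output position is [2.1 5.8 0 / 1.3 -0.9 0 / -2.4 -2.4 0]. Elementwise product with the kernel and sum: 2.1·-0.5 + 5.8·-1 + 1.3·0.5 + -0.9·-1 + 0·2 + -2.4·-1 + -2.4·2 + 0·-0.5.

-7.7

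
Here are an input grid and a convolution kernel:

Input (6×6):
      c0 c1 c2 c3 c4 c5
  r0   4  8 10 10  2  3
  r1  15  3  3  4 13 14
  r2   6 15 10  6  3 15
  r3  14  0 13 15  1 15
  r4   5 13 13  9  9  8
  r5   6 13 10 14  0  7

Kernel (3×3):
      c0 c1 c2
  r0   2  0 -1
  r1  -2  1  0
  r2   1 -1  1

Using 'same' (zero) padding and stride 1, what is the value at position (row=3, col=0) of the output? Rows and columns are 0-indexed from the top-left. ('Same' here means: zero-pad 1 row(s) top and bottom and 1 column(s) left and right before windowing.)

7

The receptive field on the zero-padded input at this output position is [0 6 15 / 0 14 0 / 0 5 13]. Elementwise product with the kernel and sum: 0·2 + 15·-1 + 0·-2 + 14·1 + 0·1 + 5·-1 + 13·1.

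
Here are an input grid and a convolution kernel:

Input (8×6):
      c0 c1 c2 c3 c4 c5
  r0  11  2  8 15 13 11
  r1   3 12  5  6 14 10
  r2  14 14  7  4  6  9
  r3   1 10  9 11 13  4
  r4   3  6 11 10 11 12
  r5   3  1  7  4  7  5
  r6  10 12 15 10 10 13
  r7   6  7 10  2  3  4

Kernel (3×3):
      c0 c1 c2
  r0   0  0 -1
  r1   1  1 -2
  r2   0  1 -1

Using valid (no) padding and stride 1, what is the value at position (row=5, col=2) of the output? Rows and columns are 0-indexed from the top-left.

-3

The receptive field on the input at this output position is [7 4 7 / 15 10 10 / 10 2 3]. Elementwise product with the kernel and sum: 7·-1 + 15·1 + 10·1 + 10·-2 + 2·1 + 3·-1.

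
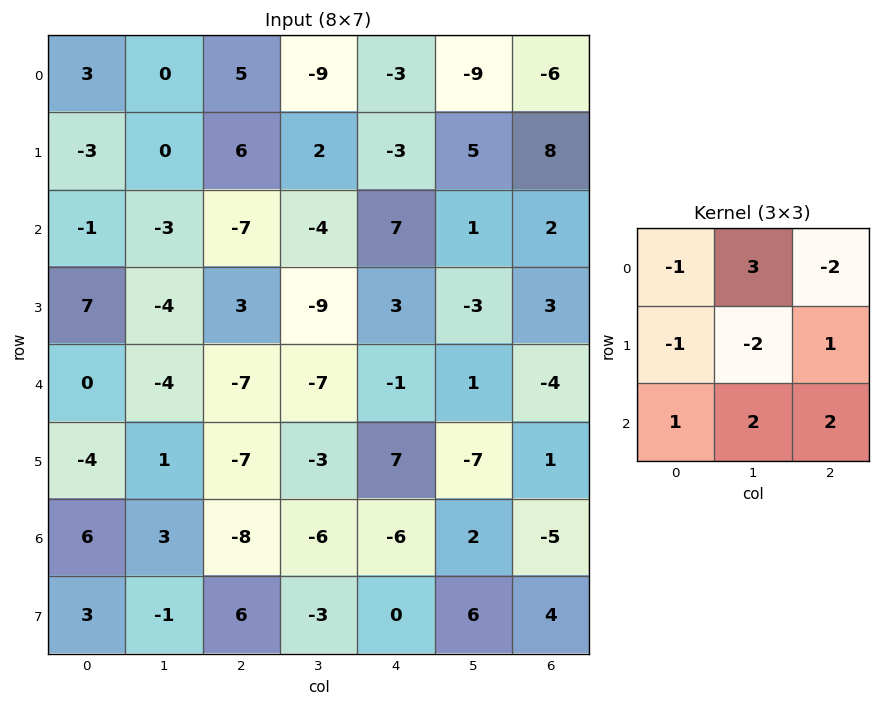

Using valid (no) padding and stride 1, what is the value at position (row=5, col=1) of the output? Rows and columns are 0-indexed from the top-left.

-4

The receptive field on the input at this output position is [1 -7 -3 / 3 -8 -6 / -1 6 -3]. Elementwise product with the kernel and sum: 1·-1 + -7·3 + -3·-2 + 3·-1 + -8·-2 + -6·1 + -1·1 + 6·2 + -3·2.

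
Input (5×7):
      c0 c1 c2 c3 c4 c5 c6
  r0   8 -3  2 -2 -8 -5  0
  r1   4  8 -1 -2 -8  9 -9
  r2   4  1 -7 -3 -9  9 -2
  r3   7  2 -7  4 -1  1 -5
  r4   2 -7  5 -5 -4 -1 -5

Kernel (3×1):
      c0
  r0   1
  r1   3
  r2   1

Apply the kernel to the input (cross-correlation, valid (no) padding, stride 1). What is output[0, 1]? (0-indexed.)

The receptive field on the input at this output position is [-3 / 8 / 1]. Elementwise product with the kernel and sum: -3·1 + 8·3 + 1·1.

22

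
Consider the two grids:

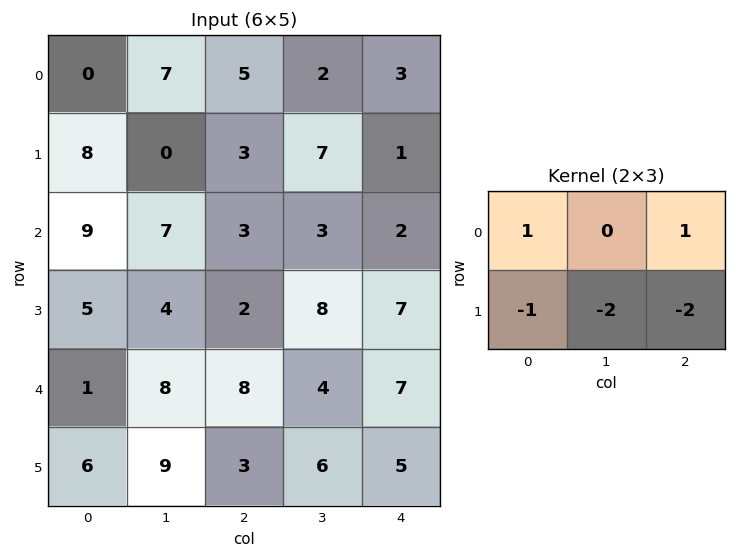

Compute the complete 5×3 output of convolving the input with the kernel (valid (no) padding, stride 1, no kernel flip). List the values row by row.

Output[0,0]: The receptive field on the input at this output position is [0 7 5 / 8 0 3]. Elementwise product with the kernel and sum: 0·1 + 5·1 + 8·-1 + 0·-2 + 3·-2.
Output[0,1]: The receptive field on the input at this output position is [7 5 2 / 0 3 7]. Elementwise product with the kernel and sum: 7·1 + 2·1 + 0·-1 + 3·-2 + 7·-2.

-9 -11 -11
-18 -12 -9
-5 -14 -27
-26 -20 -21
-21 -15 -10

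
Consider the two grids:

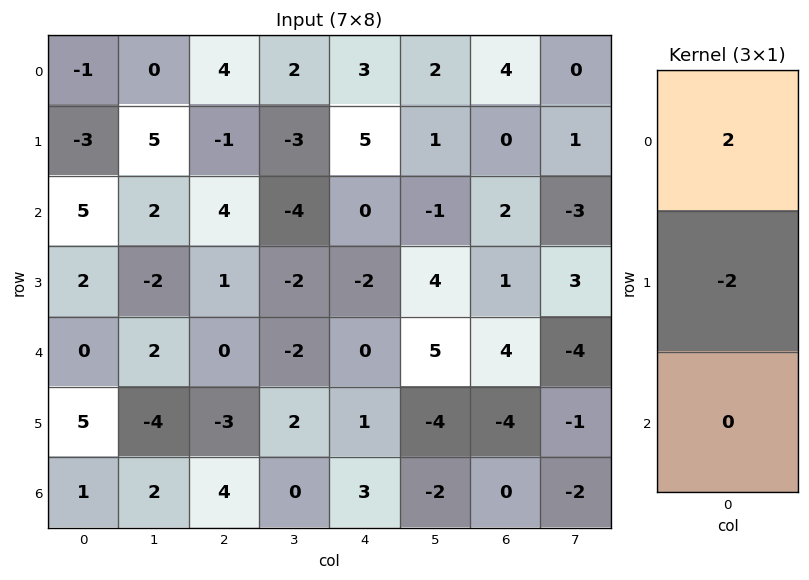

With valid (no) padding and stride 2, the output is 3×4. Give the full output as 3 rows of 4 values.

4 10 -4 8
6 6 4 2
-10 6 -2 16

Output[0,0]: The receptive field on the input at this output position is [-1 / -3 / 5]. Elementwise product with the kernel and sum: -1·2 + -3·-2.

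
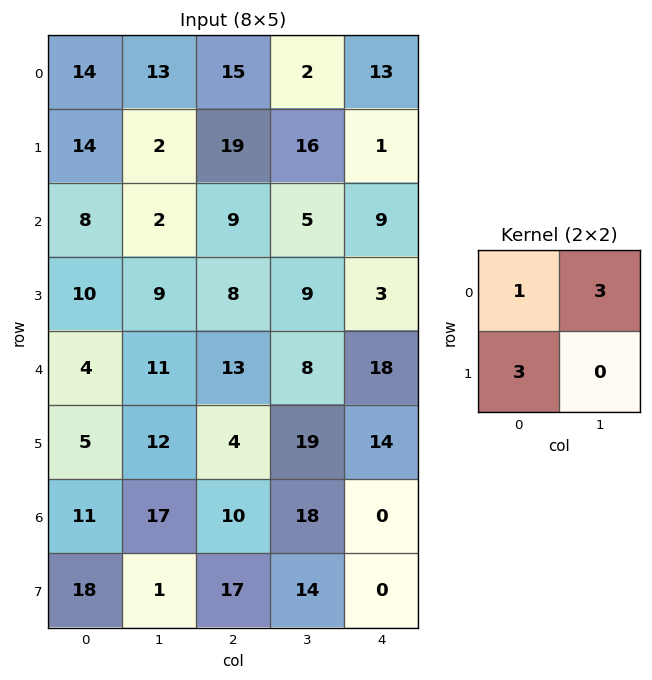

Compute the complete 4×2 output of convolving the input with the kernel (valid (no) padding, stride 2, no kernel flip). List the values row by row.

95 78
44 48
52 49
116 115

Output[0,0]: The receptive field on the input at this output position is [14 13 / 14 2]. Elementwise product with the kernel and sum: 14·1 + 13·3 + 14·3.
Output[0,1]: The receptive field on the input at this output position is [15 2 / 19 16]. Elementwise product with the kernel and sum: 15·1 + 2·3 + 19·3.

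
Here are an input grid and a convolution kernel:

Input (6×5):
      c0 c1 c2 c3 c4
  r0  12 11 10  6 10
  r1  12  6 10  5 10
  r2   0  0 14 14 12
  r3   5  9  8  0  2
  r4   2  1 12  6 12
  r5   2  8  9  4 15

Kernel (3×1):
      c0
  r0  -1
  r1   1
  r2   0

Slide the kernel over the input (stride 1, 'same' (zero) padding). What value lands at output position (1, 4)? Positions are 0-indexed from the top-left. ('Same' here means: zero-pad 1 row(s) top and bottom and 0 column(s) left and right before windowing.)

The receptive field on the zero-padded input at this output position is [10 / 10 / 12]. Elementwise product with the kernel and sum: 10·-1 + 10·1.

0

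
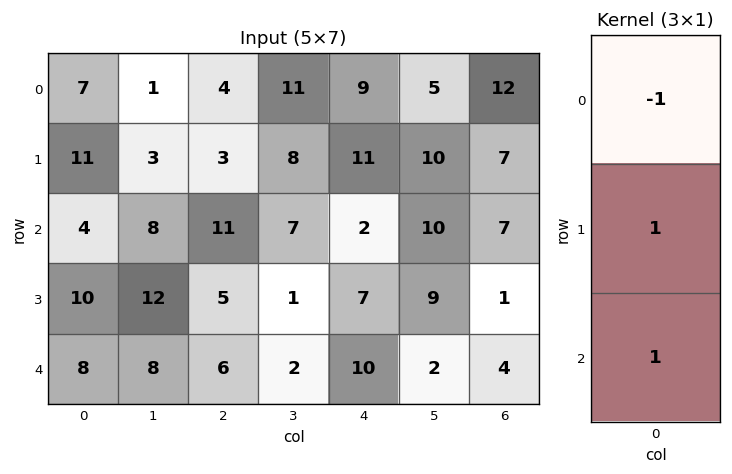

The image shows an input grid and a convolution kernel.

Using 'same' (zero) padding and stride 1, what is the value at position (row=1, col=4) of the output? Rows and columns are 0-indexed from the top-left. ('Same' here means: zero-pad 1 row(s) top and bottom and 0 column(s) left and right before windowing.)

4

The receptive field on the zero-padded input at this output position is [9 / 11 / 2]. Elementwise product with the kernel and sum: 9·-1 + 11·1 + 2·1.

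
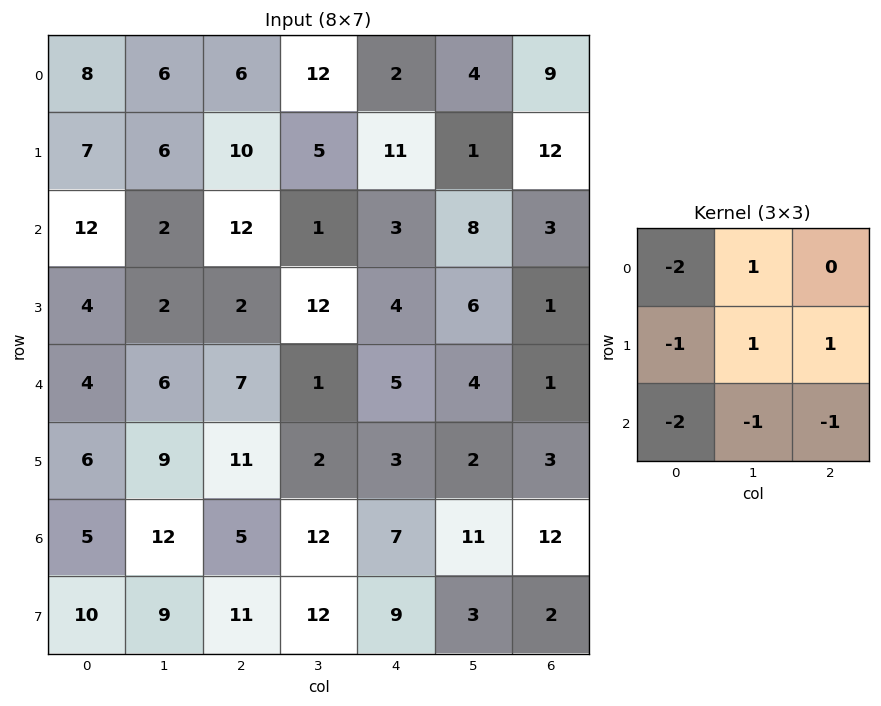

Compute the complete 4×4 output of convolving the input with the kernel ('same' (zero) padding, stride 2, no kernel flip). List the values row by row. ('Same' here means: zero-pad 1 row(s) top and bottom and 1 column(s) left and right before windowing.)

1 -15 -28 -9
15 -9 -23 -8
-1 -31 -21 -21
4 -43 -31 -8

Output[0,0]: The receptive field on the zero-padded input at this output position is [0 0 0 / 0 8 6 / 0 7 6]. Elementwise product with the kernel and sum: 0·-2 + 0·1 + 0·-1 + 8·1 + 6·1 + 0·-2 + 7·-1 + 6·-1.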